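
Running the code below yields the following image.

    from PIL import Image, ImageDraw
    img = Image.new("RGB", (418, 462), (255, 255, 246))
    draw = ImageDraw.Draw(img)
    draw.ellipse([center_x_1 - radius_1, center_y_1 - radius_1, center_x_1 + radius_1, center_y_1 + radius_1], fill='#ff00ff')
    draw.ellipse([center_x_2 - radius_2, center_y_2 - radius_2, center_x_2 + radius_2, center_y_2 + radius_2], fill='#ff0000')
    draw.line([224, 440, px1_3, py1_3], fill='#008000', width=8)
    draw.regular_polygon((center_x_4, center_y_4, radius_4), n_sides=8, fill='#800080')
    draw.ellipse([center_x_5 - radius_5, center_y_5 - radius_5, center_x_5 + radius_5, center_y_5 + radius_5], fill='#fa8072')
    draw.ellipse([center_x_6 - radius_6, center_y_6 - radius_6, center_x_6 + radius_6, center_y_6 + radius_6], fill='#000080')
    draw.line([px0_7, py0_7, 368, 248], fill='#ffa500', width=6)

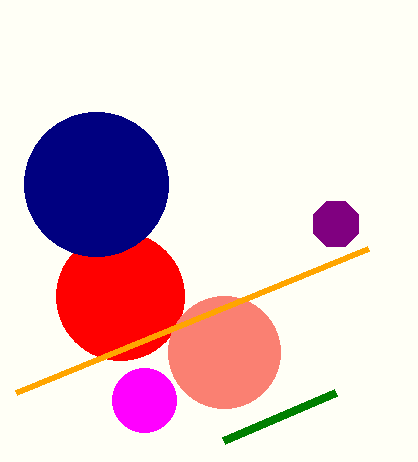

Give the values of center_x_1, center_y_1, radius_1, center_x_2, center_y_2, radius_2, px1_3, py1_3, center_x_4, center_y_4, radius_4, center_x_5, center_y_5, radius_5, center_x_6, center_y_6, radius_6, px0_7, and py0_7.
center_x_1 = 144, center_y_1 = 400, radius_1 = 32, center_x_2 = 120, center_y_2 = 296, radius_2 = 64, px1_3 = 336, py1_3 = 392, center_x_4 = 336, center_y_4 = 224, radius_4 = 24, center_x_5 = 224, center_y_5 = 352, radius_5 = 56, center_x_6 = 96, center_y_6 = 184, radius_6 = 72, px0_7 = 16, py0_7 = 392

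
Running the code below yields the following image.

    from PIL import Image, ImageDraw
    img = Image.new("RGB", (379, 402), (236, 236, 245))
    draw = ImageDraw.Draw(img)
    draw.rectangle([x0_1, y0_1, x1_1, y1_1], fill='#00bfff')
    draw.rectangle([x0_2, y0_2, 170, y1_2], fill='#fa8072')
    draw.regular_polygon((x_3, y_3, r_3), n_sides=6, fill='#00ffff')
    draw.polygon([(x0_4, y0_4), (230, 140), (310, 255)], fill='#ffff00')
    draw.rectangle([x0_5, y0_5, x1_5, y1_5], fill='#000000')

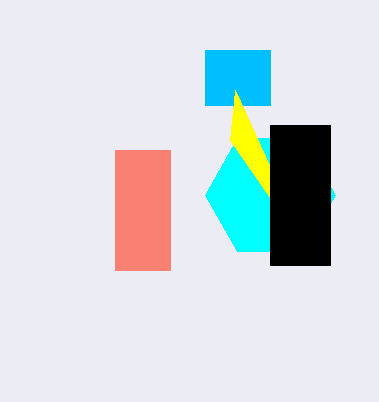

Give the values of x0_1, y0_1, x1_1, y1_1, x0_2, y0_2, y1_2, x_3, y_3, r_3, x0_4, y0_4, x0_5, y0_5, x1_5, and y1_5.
x0_1 = 205; y0_1 = 50; x1_1 = 270; y1_1 = 105; x0_2 = 115; y0_2 = 150; y1_2 = 270; x_3 = 270; y_3 = 195; r_3 = 65; x0_4 = 235; y0_4 = 90; x0_5 = 270; y0_5 = 125; x1_5 = 330; y1_5 = 265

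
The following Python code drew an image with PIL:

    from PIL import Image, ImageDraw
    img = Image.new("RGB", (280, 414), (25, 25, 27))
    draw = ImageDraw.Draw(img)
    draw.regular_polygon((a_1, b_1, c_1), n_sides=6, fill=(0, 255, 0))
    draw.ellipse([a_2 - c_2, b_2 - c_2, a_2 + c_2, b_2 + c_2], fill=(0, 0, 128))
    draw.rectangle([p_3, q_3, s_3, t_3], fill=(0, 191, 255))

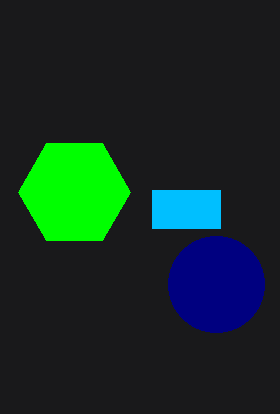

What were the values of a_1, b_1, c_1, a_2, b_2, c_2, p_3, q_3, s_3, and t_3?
a_1 = 74, b_1 = 192, c_1 = 56, a_2 = 216, b_2 = 284, c_2 = 48, p_3 = 152, q_3 = 190, s_3 = 220, t_3 = 228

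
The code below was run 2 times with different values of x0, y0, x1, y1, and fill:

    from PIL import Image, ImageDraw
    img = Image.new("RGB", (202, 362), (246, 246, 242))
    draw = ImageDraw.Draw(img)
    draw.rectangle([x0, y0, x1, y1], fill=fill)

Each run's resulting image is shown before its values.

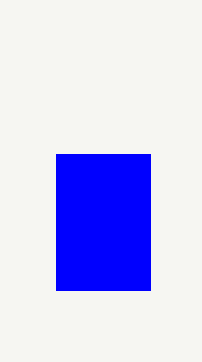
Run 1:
x0 = 56; y0 = 154; x1 = 150; y1 = 290; fill = 'blue'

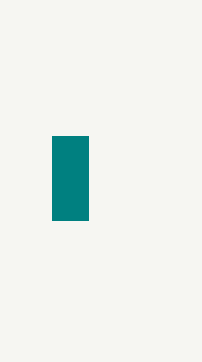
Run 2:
x0 = 52, y0 = 136, x1 = 88, y1 = 220, fill = 'teal'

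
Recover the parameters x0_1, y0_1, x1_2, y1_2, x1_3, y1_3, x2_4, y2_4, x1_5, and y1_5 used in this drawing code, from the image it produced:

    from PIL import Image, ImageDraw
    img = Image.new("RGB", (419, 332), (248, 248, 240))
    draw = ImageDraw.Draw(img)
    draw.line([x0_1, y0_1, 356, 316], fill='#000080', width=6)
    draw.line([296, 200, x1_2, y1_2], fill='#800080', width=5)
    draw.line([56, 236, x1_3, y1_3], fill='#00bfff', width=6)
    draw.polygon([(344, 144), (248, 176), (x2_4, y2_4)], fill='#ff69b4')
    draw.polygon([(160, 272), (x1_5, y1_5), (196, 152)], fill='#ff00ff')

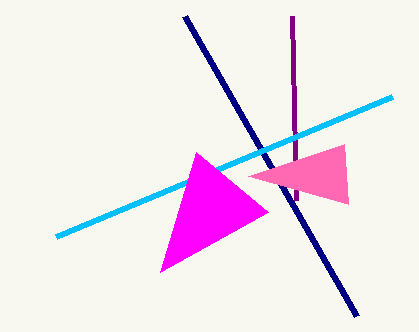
x0_1 = 184, y0_1 = 16, x1_2 = 292, y1_2 = 16, x1_3 = 392, y1_3 = 96, x2_4 = 348, y2_4 = 204, x1_5 = 268, y1_5 = 212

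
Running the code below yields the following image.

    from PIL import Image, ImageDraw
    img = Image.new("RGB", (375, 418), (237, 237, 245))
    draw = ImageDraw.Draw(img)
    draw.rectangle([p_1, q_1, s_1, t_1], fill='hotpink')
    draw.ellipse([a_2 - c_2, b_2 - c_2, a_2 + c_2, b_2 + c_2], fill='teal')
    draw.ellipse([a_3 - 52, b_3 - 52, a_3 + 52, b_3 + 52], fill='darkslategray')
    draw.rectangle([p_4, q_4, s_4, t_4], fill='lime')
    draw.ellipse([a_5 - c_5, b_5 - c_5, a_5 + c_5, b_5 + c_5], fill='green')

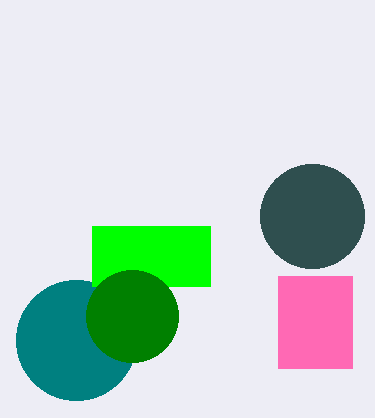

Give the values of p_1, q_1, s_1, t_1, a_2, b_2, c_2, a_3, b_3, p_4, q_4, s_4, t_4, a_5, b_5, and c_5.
p_1 = 278, q_1 = 276, s_1 = 352, t_1 = 368, a_2 = 76, b_2 = 340, c_2 = 60, a_3 = 312, b_3 = 216, p_4 = 92, q_4 = 226, s_4 = 210, t_4 = 286, a_5 = 132, b_5 = 316, c_5 = 46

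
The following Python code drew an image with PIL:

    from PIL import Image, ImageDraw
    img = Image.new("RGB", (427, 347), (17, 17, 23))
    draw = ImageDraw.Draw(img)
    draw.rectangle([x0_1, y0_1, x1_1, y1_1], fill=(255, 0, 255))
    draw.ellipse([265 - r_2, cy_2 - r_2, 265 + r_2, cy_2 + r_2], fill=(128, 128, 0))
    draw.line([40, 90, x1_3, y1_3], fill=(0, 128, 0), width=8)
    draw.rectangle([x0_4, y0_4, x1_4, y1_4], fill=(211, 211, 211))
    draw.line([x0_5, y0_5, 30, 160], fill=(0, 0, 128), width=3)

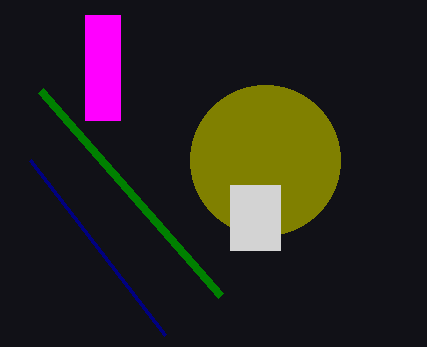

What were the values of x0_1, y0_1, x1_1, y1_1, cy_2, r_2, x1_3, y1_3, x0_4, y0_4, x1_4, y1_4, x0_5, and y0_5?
x0_1 = 85, y0_1 = 15, x1_1 = 120, y1_1 = 120, cy_2 = 160, r_2 = 75, x1_3 = 220, y1_3 = 295, x0_4 = 230, y0_4 = 185, x1_4 = 280, y1_4 = 250, x0_5 = 165, y0_5 = 335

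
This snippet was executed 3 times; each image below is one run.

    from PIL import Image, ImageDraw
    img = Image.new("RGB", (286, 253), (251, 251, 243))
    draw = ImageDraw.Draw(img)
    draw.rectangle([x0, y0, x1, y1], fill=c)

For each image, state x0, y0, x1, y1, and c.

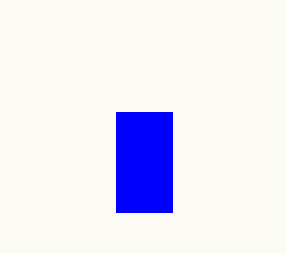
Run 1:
x0 = 116
y0 = 112
x1 = 172
y1 = 212
c = 'blue'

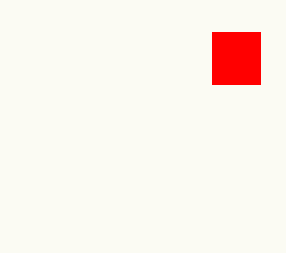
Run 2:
x0 = 212; y0 = 32; x1 = 260; y1 = 84; c = 'red'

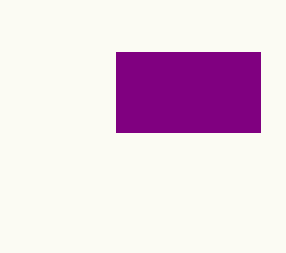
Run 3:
x0 = 116; y0 = 52; x1 = 260; y1 = 132; c = 'purple'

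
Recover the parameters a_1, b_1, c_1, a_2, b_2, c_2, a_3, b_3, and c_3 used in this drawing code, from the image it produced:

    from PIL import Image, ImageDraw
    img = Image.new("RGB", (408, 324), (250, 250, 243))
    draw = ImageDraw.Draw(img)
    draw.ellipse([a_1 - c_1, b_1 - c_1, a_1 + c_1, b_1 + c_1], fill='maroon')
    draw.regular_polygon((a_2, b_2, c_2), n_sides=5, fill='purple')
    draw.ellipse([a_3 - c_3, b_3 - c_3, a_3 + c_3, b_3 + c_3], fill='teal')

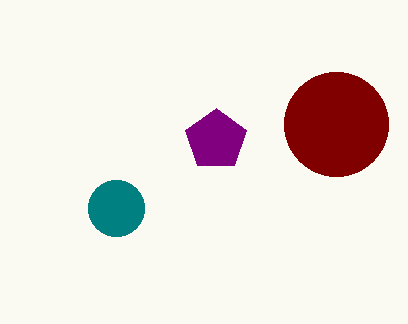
a_1 = 336; b_1 = 124; c_1 = 52; a_2 = 216; b_2 = 140; c_2 = 32; a_3 = 116; b_3 = 208; c_3 = 28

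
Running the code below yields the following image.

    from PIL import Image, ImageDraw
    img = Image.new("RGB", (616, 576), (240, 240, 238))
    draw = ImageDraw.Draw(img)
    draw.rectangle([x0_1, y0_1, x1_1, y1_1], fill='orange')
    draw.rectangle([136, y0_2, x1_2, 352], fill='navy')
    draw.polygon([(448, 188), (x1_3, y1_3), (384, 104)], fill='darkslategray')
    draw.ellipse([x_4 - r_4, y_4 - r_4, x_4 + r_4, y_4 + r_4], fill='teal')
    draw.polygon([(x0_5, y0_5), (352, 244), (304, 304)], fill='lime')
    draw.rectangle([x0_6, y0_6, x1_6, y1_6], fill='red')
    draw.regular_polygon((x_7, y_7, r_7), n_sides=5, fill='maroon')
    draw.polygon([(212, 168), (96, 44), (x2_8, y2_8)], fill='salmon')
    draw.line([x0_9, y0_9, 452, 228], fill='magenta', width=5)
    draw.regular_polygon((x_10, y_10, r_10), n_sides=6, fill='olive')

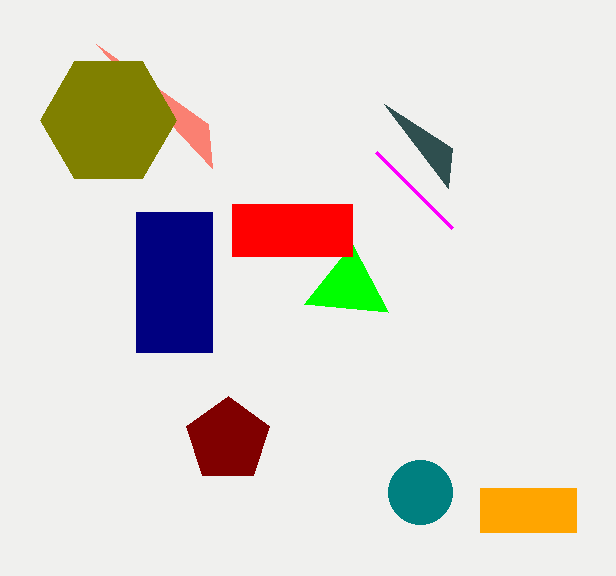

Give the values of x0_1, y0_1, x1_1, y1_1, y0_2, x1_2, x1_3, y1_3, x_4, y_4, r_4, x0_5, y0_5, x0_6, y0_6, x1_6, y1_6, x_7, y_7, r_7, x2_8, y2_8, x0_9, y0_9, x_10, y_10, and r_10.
x0_1 = 480; y0_1 = 488; x1_1 = 576; y1_1 = 532; y0_2 = 212; x1_2 = 212; x1_3 = 452; y1_3 = 148; x_4 = 420; y_4 = 492; r_4 = 32; x0_5 = 388; y0_5 = 312; x0_6 = 232; y0_6 = 204; x1_6 = 352; y1_6 = 256; x_7 = 228; y_7 = 440; r_7 = 44; x2_8 = 208; y2_8 = 124; x0_9 = 376; y0_9 = 152; x_10 = 108; y_10 = 120; r_10 = 68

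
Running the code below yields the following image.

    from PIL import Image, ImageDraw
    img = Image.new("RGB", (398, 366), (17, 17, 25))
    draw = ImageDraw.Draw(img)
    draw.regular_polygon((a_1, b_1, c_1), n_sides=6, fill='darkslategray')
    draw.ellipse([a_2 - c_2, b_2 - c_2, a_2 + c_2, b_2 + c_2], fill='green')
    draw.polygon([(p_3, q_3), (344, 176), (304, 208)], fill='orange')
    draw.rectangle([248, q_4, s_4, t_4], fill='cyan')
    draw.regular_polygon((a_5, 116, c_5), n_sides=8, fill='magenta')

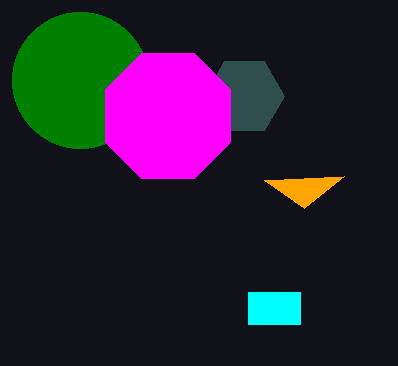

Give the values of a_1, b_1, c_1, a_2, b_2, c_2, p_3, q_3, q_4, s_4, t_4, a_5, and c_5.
a_1 = 244, b_1 = 96, c_1 = 40, a_2 = 80, b_2 = 80, c_2 = 68, p_3 = 264, q_3 = 180, q_4 = 292, s_4 = 300, t_4 = 324, a_5 = 168, c_5 = 68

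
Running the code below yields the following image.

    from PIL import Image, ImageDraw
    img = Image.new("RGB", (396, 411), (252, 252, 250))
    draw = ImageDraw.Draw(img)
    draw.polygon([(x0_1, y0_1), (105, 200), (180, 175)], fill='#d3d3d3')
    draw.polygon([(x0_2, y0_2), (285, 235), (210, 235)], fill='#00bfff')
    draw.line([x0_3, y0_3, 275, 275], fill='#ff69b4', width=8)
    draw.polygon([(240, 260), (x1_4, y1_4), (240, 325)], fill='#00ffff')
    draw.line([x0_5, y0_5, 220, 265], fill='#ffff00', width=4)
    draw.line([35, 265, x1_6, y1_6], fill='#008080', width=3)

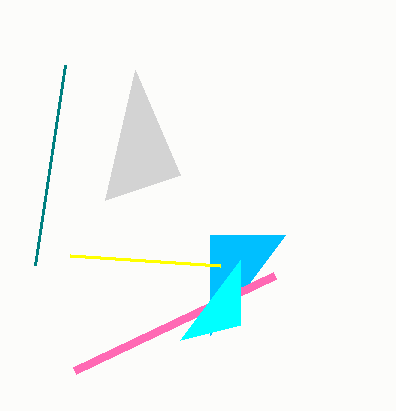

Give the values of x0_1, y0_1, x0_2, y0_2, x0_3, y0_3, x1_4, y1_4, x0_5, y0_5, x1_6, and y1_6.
x0_1 = 135; y0_1 = 70; x0_2 = 210; y0_2 = 335; x0_3 = 75; y0_3 = 370; x1_4 = 180; y1_4 = 340; x0_5 = 70; y0_5 = 255; x1_6 = 65; y1_6 = 65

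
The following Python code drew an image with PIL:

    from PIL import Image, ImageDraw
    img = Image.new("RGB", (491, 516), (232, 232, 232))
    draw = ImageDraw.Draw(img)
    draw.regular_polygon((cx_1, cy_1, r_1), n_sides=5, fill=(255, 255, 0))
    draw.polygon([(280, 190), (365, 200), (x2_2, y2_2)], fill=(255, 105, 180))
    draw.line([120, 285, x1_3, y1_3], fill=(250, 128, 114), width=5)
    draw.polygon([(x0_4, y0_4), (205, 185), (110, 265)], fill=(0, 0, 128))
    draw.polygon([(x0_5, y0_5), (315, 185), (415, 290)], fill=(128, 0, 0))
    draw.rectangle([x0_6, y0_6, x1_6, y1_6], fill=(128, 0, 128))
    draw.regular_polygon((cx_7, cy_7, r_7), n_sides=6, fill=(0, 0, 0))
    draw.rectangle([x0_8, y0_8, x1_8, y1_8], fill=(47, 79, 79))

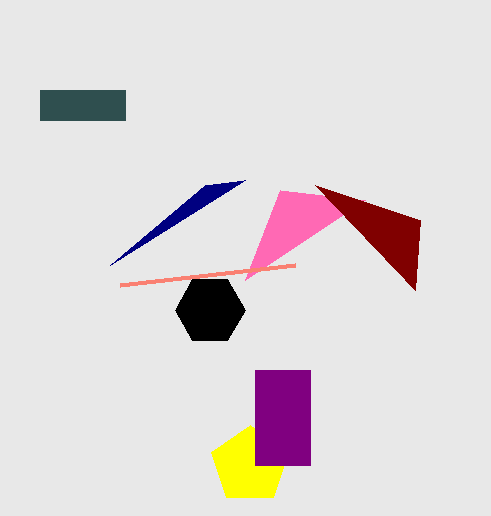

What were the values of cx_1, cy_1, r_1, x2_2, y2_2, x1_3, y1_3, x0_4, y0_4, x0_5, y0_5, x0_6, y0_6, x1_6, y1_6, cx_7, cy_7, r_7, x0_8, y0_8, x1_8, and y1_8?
cx_1 = 250, cy_1 = 465, r_1 = 40, x2_2 = 245, y2_2 = 280, x1_3 = 295, y1_3 = 265, x0_4 = 245, y0_4 = 180, x0_5 = 420, y0_5 = 220, x0_6 = 255, y0_6 = 370, x1_6 = 310, y1_6 = 465, cx_7 = 210, cy_7 = 310, r_7 = 35, x0_8 = 40, y0_8 = 90, x1_8 = 125, y1_8 = 120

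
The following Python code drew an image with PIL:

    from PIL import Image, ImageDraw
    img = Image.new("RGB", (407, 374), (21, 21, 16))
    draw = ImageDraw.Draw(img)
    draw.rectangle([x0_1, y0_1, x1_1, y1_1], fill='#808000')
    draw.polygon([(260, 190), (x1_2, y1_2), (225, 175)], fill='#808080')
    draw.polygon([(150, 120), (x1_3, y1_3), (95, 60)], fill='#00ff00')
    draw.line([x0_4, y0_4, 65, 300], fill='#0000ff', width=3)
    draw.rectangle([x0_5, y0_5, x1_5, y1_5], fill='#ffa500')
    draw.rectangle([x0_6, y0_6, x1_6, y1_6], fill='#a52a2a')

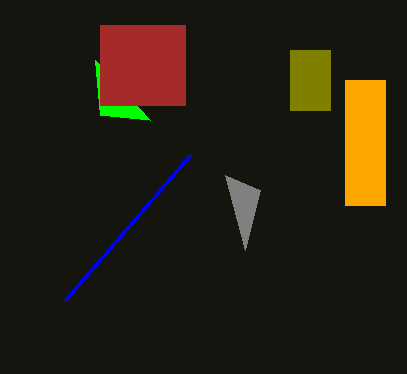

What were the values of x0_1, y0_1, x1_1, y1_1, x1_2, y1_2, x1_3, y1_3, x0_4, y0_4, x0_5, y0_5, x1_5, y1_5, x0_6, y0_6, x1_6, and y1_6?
x0_1 = 290; y0_1 = 50; x1_1 = 330; y1_1 = 110; x1_2 = 245; y1_2 = 250; x1_3 = 100; y1_3 = 115; x0_4 = 190; y0_4 = 155; x0_5 = 345; y0_5 = 80; x1_5 = 385; y1_5 = 205; x0_6 = 100; y0_6 = 25; x1_6 = 185; y1_6 = 105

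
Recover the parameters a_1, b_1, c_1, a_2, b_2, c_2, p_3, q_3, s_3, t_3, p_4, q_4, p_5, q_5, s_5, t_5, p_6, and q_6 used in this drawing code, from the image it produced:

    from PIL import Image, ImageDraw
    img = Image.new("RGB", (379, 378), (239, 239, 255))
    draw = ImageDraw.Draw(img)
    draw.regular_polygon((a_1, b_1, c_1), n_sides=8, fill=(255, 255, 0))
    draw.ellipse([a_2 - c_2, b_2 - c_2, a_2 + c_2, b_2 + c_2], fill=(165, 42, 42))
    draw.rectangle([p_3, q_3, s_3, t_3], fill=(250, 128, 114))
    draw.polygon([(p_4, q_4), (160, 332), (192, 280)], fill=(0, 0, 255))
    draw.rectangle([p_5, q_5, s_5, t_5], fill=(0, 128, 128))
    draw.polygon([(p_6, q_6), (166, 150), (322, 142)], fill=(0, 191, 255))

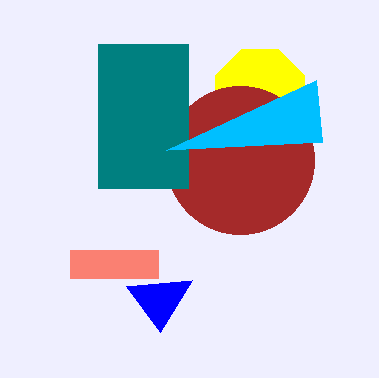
a_1 = 260
b_1 = 94
c_1 = 48
a_2 = 240
b_2 = 160
c_2 = 74
p_3 = 70
q_3 = 250
s_3 = 158
t_3 = 278
p_4 = 126
q_4 = 286
p_5 = 98
q_5 = 44
s_5 = 188
t_5 = 188
p_6 = 316
q_6 = 80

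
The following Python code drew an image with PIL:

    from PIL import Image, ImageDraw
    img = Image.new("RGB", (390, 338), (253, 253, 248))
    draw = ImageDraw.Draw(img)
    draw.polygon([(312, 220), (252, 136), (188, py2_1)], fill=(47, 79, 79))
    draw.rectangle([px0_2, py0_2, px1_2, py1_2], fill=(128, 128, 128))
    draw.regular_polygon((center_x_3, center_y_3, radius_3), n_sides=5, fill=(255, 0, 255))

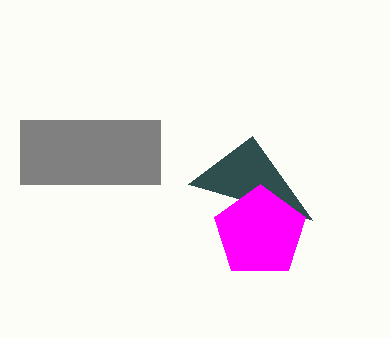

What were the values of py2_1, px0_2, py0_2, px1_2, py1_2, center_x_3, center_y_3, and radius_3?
py2_1 = 184; px0_2 = 20; py0_2 = 120; px1_2 = 160; py1_2 = 184; center_x_3 = 260; center_y_3 = 232; radius_3 = 48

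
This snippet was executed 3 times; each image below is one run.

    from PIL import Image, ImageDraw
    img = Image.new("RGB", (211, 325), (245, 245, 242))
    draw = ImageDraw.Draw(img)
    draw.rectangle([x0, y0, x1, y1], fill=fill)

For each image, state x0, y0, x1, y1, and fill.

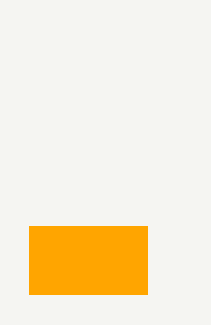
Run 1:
x0 = 29; y0 = 226; x1 = 147; y1 = 294; fill = 'orange'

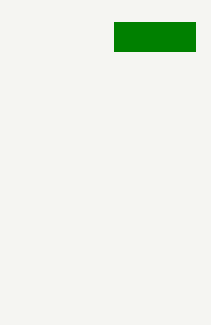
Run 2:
x0 = 114, y0 = 22, x1 = 195, y1 = 51, fill = 'green'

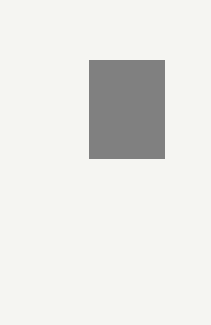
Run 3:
x0 = 89, y0 = 60, x1 = 164, y1 = 158, fill = 'gray'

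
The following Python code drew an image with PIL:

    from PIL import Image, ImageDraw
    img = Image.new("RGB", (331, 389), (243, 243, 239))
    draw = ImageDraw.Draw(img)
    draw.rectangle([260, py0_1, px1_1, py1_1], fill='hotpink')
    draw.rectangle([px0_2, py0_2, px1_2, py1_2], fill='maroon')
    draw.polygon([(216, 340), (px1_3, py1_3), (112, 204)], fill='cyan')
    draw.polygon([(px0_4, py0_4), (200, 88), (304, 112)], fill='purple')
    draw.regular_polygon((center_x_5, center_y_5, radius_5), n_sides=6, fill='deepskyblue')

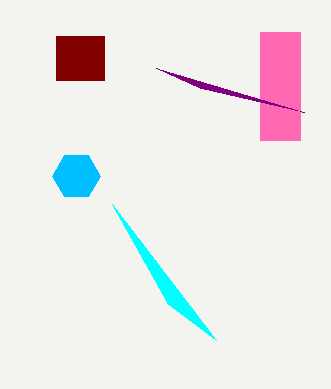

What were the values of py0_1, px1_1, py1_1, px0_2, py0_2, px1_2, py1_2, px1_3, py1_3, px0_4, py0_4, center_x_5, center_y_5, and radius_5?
py0_1 = 32
px1_1 = 300
py1_1 = 140
px0_2 = 56
py0_2 = 36
px1_2 = 104
py1_2 = 80
px1_3 = 168
py1_3 = 304
px0_4 = 156
py0_4 = 68
center_x_5 = 76
center_y_5 = 176
radius_5 = 24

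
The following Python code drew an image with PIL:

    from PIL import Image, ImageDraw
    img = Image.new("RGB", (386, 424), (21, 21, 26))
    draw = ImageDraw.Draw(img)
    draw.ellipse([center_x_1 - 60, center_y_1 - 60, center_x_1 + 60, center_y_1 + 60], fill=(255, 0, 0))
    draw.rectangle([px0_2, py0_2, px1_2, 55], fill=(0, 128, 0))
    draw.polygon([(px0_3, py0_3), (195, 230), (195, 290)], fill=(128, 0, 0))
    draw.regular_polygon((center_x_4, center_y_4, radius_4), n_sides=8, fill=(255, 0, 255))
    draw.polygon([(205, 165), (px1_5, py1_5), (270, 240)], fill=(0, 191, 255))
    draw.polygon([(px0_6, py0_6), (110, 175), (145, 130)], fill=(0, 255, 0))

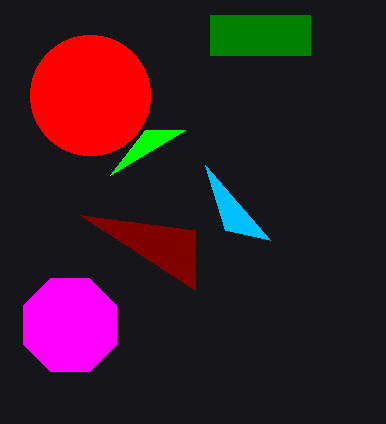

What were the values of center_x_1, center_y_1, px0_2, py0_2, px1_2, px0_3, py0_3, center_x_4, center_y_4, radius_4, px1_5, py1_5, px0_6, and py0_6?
center_x_1 = 90; center_y_1 = 95; px0_2 = 210; py0_2 = 15; px1_2 = 310; px0_3 = 80; py0_3 = 215; center_x_4 = 70; center_y_4 = 325; radius_4 = 50; px1_5 = 225; py1_5 = 230; px0_6 = 185; py0_6 = 130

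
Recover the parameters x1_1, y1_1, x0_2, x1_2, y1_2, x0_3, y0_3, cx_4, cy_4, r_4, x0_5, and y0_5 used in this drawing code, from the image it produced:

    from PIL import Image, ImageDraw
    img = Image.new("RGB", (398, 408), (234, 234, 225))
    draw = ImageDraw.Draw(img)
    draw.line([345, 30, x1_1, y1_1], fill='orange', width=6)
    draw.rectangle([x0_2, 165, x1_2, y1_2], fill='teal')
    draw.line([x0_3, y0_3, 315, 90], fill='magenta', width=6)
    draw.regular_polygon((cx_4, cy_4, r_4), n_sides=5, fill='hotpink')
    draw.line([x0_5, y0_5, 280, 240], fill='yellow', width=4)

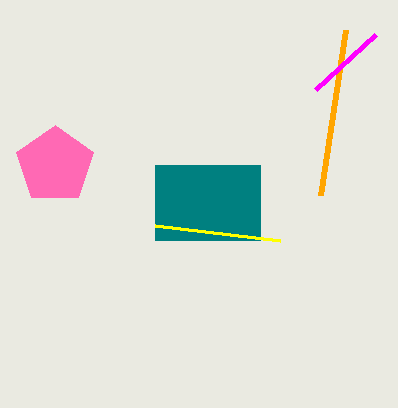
x1_1 = 320
y1_1 = 195
x0_2 = 155
x1_2 = 260
y1_2 = 240
x0_3 = 375
y0_3 = 35
cx_4 = 55
cy_4 = 165
r_4 = 40
x0_5 = 155
y0_5 = 225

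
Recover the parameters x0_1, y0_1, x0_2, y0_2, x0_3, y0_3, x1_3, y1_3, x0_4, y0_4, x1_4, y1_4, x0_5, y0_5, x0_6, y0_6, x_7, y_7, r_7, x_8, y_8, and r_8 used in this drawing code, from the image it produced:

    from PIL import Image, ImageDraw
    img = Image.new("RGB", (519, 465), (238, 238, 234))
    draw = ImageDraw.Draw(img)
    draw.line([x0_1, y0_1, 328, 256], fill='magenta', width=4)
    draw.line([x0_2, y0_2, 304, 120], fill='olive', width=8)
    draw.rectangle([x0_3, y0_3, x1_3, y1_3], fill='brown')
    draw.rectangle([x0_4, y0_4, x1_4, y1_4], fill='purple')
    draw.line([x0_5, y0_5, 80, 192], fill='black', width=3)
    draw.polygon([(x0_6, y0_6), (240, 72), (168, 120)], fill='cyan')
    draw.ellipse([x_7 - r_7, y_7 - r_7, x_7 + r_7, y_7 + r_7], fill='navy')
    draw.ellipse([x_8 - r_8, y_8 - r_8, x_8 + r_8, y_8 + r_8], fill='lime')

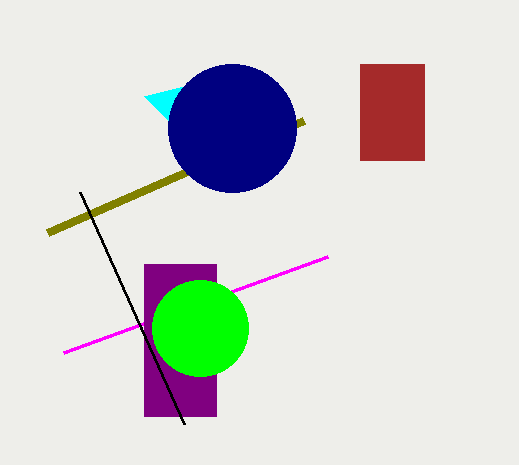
x0_1 = 64
y0_1 = 352
x0_2 = 48
y0_2 = 232
x0_3 = 360
y0_3 = 64
x1_3 = 424
y1_3 = 160
x0_4 = 144
y0_4 = 264
x1_4 = 216
y1_4 = 416
x0_5 = 184
y0_5 = 424
x0_6 = 144
y0_6 = 96
x_7 = 232
y_7 = 128
r_7 = 64
x_8 = 200
y_8 = 328
r_8 = 48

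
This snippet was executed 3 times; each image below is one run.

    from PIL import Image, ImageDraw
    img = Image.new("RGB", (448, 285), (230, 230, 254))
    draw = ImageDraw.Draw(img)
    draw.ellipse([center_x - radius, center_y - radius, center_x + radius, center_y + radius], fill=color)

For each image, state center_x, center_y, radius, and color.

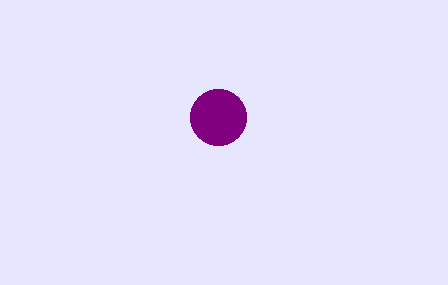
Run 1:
center_x = 218
center_y = 117
radius = 28
color = 'purple'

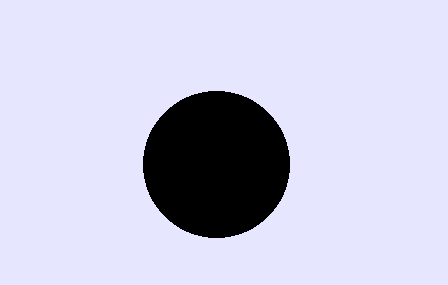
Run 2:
center_x = 216; center_y = 164; radius = 73; color = 'black'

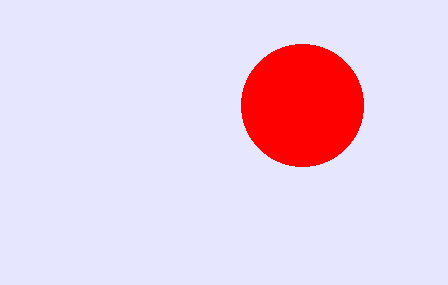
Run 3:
center_x = 302, center_y = 105, radius = 61, color = 'red'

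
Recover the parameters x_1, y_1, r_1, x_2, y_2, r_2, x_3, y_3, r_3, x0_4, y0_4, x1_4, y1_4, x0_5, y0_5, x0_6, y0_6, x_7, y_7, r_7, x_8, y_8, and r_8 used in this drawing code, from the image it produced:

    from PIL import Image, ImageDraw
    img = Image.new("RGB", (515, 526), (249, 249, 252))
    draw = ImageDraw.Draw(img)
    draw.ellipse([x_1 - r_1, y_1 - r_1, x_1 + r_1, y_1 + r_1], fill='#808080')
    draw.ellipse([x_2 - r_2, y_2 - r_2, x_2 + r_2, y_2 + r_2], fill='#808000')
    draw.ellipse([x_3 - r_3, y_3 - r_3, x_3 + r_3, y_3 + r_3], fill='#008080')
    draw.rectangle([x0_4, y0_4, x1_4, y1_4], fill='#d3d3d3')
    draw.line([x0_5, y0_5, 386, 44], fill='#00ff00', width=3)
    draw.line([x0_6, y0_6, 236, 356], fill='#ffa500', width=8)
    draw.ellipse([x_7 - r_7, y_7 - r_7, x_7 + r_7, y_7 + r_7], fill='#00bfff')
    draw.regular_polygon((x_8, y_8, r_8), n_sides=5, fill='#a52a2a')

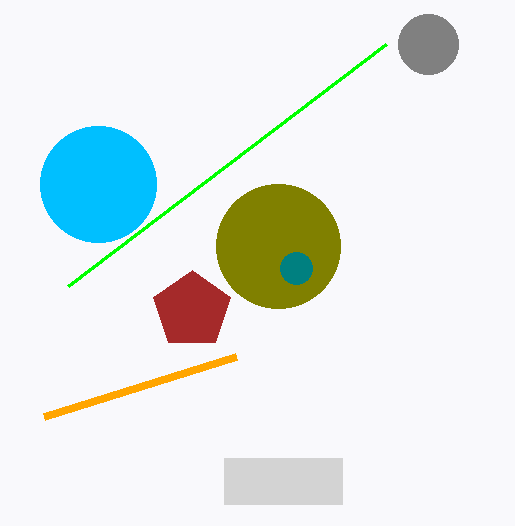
x_1 = 428
y_1 = 44
r_1 = 30
x_2 = 278
y_2 = 246
r_2 = 62
x_3 = 296
y_3 = 268
r_3 = 16
x0_4 = 224
y0_4 = 458
x1_4 = 342
y1_4 = 504
x0_5 = 68
y0_5 = 286
x0_6 = 44
y0_6 = 416
x_7 = 98
y_7 = 184
r_7 = 58
x_8 = 192
y_8 = 310
r_8 = 40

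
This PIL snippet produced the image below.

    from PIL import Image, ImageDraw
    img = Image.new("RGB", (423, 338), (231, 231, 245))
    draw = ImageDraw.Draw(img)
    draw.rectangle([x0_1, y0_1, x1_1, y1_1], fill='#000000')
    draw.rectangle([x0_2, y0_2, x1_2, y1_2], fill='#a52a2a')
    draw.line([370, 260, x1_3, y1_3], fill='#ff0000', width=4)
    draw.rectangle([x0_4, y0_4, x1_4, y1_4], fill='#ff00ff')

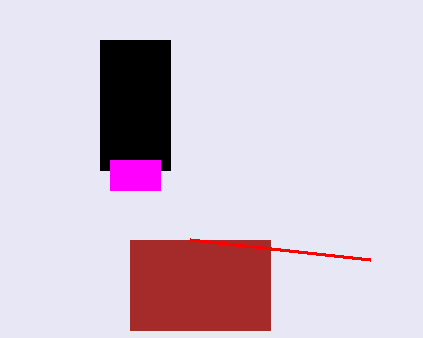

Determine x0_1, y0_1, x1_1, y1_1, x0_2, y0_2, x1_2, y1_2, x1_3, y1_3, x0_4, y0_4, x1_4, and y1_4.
x0_1 = 100
y0_1 = 40
x1_1 = 170
y1_1 = 170
x0_2 = 130
y0_2 = 240
x1_2 = 270
y1_2 = 330
x1_3 = 190
y1_3 = 240
x0_4 = 110
y0_4 = 160
x1_4 = 160
y1_4 = 190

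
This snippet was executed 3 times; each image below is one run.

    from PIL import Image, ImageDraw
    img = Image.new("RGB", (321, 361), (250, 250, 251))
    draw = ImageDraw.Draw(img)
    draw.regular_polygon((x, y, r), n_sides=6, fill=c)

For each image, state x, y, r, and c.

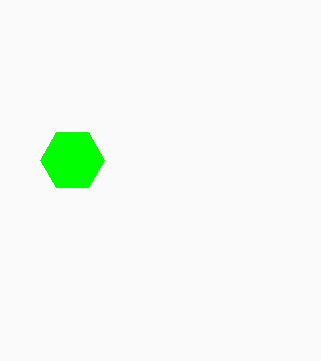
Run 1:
x = 72
y = 160
r = 32
c = 'lime'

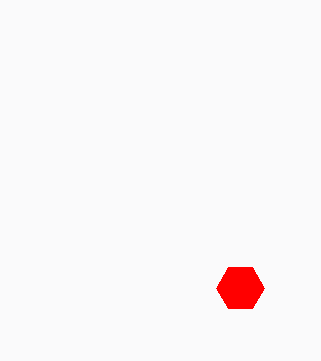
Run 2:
x = 240, y = 288, r = 24, c = 'red'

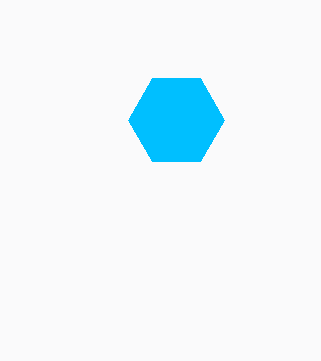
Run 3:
x = 176, y = 120, r = 48, c = 'deepskyblue'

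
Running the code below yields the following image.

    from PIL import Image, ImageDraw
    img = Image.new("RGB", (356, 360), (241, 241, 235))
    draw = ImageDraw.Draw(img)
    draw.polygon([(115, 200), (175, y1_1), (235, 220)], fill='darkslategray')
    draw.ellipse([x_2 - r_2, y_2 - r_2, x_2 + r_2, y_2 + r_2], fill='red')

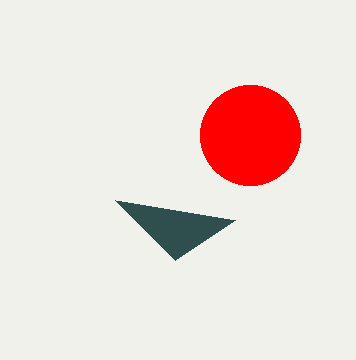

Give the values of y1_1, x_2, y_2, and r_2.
y1_1 = 260
x_2 = 250
y_2 = 135
r_2 = 50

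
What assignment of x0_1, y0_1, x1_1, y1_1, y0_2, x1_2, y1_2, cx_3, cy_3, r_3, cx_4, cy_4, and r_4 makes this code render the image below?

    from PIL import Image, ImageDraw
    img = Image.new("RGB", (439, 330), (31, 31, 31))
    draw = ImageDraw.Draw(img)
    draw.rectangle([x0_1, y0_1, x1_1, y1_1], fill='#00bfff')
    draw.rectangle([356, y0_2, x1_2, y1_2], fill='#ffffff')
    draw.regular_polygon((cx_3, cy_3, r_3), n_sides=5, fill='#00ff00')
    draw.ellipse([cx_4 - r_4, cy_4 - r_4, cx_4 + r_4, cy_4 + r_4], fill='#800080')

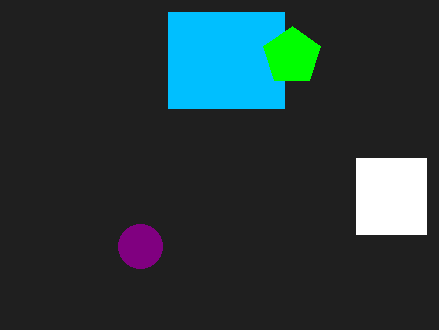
x0_1 = 168; y0_1 = 12; x1_1 = 284; y1_1 = 108; y0_2 = 158; x1_2 = 426; y1_2 = 234; cx_3 = 292; cy_3 = 56; r_3 = 30; cx_4 = 140; cy_4 = 246; r_4 = 22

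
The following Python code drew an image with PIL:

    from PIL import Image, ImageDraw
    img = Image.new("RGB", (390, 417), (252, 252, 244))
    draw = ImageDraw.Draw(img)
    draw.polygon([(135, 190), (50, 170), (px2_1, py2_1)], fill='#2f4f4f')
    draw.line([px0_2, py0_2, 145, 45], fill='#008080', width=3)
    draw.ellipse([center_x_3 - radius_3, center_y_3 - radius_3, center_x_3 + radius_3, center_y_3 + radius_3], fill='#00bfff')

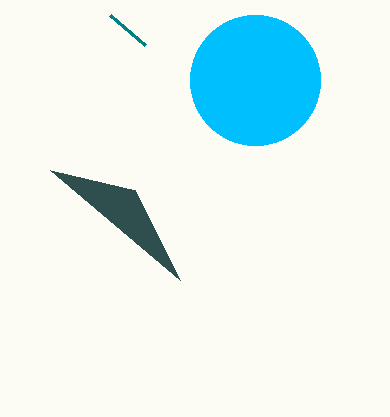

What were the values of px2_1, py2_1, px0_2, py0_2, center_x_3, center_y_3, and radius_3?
px2_1 = 180, py2_1 = 280, px0_2 = 110, py0_2 = 15, center_x_3 = 255, center_y_3 = 80, radius_3 = 65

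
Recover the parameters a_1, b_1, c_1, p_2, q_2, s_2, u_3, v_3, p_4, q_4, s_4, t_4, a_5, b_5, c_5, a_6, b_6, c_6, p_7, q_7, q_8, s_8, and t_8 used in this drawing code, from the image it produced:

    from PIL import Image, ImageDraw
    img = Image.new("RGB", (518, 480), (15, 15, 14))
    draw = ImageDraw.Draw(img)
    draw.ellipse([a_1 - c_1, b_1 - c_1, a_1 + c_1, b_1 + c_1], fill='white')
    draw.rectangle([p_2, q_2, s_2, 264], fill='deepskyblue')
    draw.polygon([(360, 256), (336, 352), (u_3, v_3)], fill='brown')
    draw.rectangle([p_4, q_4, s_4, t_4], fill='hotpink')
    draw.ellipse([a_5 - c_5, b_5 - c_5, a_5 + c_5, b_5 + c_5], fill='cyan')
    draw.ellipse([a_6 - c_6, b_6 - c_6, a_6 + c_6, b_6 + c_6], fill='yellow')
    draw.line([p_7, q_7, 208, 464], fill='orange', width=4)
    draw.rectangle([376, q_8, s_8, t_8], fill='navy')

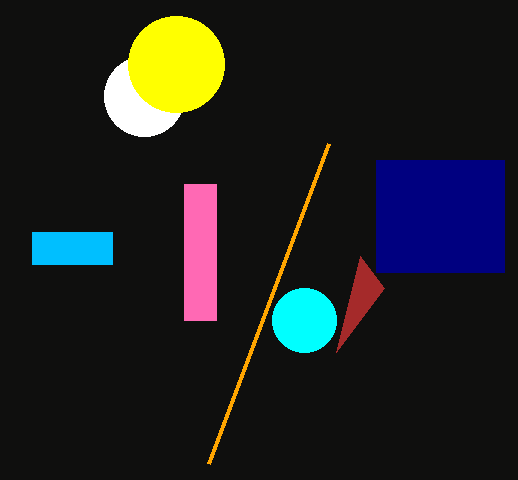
a_1 = 144
b_1 = 96
c_1 = 40
p_2 = 32
q_2 = 232
s_2 = 112
u_3 = 384
v_3 = 288
p_4 = 184
q_4 = 184
s_4 = 216
t_4 = 320
a_5 = 304
b_5 = 320
c_5 = 32
a_6 = 176
b_6 = 64
c_6 = 48
p_7 = 328
q_7 = 144
q_8 = 160
s_8 = 504
t_8 = 272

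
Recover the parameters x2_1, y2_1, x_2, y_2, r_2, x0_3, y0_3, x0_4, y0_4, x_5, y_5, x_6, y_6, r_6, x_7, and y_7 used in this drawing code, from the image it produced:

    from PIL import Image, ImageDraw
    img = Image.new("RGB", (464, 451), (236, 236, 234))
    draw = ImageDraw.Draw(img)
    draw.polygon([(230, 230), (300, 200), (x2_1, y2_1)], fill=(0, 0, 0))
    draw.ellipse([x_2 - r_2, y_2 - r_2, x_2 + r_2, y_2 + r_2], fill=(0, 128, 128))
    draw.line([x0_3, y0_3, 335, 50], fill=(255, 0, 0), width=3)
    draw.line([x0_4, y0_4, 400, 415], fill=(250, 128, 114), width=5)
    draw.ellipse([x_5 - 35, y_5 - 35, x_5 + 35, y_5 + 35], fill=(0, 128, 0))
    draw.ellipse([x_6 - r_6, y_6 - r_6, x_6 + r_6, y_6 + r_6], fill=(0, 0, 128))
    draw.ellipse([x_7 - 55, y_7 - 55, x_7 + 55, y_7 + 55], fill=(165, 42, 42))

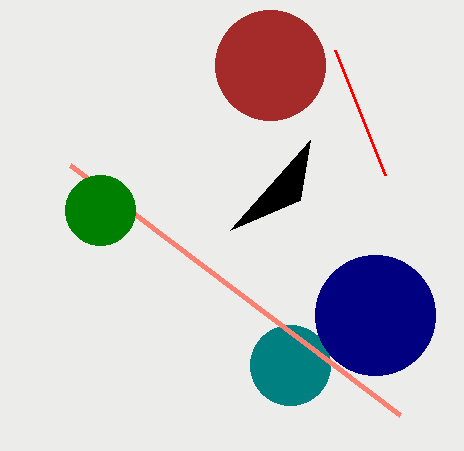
x2_1 = 310, y2_1 = 140, x_2 = 290, y_2 = 365, r_2 = 40, x0_3 = 385, y0_3 = 175, x0_4 = 70, y0_4 = 165, x_5 = 100, y_5 = 210, x_6 = 375, y_6 = 315, r_6 = 60, x_7 = 270, y_7 = 65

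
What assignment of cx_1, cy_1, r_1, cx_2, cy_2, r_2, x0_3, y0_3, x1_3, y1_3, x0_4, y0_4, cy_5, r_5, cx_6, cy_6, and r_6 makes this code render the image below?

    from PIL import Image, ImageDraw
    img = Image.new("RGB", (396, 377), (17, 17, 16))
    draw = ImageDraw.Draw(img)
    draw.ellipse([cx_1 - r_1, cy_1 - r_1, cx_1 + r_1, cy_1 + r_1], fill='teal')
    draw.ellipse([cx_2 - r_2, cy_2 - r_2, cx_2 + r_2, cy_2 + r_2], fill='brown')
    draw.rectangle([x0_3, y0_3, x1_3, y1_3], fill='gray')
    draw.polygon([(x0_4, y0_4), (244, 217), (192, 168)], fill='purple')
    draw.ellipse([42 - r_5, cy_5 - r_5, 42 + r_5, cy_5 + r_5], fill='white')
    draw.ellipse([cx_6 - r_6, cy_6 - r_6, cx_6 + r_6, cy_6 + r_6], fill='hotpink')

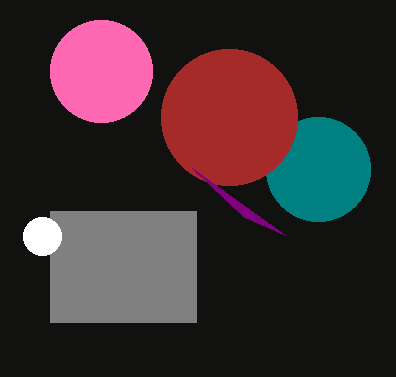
cx_1 = 318, cy_1 = 169, r_1 = 52, cx_2 = 229, cy_2 = 117, r_2 = 68, x0_3 = 50, y0_3 = 211, x1_3 = 196, y1_3 = 322, x0_4 = 285, y0_4 = 235, cy_5 = 236, r_5 = 19, cx_6 = 101, cy_6 = 71, r_6 = 51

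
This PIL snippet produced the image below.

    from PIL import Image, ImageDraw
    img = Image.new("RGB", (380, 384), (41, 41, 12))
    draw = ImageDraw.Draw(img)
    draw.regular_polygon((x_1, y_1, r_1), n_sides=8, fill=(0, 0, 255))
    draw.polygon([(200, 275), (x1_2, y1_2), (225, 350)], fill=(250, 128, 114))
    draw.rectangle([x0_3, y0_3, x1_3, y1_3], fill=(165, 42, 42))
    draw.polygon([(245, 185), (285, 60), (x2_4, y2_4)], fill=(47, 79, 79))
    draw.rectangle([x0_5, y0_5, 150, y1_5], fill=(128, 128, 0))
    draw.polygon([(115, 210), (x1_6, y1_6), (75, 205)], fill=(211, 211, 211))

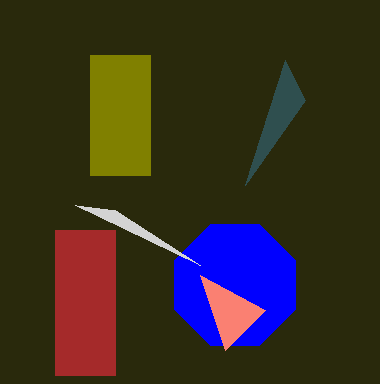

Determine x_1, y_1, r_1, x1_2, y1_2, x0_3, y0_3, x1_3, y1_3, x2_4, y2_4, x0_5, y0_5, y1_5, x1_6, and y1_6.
x_1 = 235; y_1 = 285; r_1 = 65; x1_2 = 265; y1_2 = 310; x0_3 = 55; y0_3 = 230; x1_3 = 115; y1_3 = 375; x2_4 = 305; y2_4 = 100; x0_5 = 90; y0_5 = 55; y1_5 = 175; x1_6 = 200; y1_6 = 265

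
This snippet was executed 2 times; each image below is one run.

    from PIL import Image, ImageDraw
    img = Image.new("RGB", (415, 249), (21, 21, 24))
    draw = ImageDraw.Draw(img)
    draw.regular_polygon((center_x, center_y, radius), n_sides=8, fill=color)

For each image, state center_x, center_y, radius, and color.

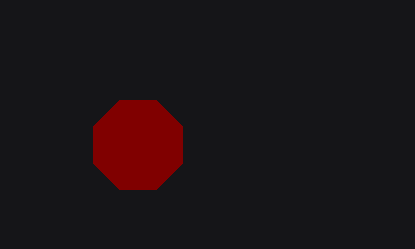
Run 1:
center_x = 138; center_y = 145; radius = 48; color = 'maroon'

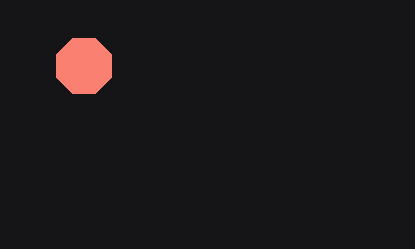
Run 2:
center_x = 84
center_y = 66
radius = 30
color = 'salmon'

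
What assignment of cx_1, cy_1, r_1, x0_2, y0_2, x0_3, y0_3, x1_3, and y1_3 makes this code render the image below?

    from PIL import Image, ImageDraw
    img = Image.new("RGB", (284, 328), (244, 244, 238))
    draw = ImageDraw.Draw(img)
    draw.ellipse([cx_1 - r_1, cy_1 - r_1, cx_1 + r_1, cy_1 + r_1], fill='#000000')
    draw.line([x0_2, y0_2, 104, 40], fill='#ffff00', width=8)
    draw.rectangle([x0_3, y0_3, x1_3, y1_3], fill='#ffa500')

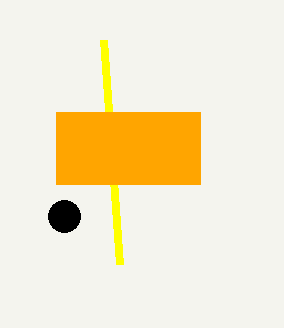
cx_1 = 64; cy_1 = 216; r_1 = 16; x0_2 = 120; y0_2 = 264; x0_3 = 56; y0_3 = 112; x1_3 = 200; y1_3 = 184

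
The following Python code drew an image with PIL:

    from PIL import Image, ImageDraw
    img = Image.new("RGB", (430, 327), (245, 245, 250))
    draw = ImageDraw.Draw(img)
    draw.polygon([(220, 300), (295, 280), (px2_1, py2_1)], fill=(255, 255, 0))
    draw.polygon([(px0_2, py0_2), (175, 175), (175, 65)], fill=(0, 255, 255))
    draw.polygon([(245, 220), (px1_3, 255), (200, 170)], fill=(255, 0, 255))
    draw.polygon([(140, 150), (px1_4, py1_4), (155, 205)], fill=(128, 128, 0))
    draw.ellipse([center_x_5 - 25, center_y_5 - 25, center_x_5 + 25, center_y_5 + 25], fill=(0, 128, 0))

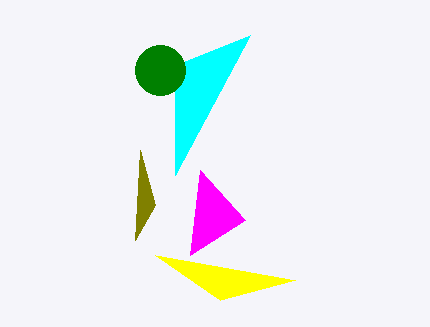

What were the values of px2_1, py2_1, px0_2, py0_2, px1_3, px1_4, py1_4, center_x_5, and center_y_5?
px2_1 = 155, py2_1 = 255, px0_2 = 250, py0_2 = 35, px1_3 = 190, px1_4 = 135, py1_4 = 240, center_x_5 = 160, center_y_5 = 70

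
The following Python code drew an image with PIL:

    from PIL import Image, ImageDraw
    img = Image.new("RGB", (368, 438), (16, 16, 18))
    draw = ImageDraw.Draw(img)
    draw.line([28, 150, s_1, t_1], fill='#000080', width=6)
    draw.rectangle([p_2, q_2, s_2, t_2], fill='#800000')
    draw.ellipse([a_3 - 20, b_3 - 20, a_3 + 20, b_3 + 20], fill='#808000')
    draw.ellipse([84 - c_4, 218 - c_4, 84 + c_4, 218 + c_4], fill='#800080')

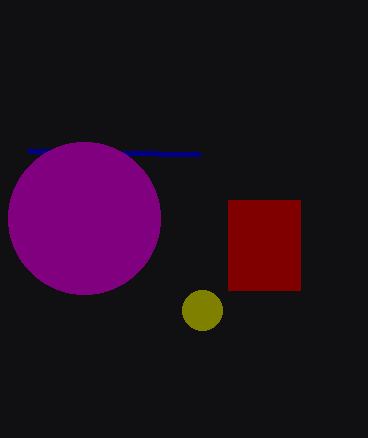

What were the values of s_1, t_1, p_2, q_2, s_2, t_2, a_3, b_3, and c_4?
s_1 = 200
t_1 = 154
p_2 = 228
q_2 = 200
s_2 = 300
t_2 = 290
a_3 = 202
b_3 = 310
c_4 = 76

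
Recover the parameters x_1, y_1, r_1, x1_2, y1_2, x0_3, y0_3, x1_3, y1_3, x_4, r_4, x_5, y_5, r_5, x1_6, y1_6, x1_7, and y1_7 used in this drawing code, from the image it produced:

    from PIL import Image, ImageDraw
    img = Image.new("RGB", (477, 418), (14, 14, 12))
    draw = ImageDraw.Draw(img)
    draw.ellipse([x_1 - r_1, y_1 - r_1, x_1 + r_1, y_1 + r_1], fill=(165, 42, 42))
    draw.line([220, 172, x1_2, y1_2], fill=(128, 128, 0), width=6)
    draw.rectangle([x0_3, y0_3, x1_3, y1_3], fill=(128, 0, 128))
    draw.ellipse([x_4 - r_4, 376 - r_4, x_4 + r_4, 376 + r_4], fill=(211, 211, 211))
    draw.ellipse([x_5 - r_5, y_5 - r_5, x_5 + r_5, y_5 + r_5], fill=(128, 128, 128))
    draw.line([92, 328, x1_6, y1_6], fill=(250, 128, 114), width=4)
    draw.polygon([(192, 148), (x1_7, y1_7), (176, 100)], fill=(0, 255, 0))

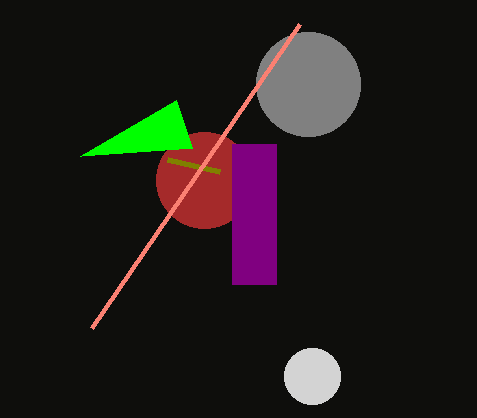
x_1 = 204
y_1 = 180
r_1 = 48
x1_2 = 168
y1_2 = 160
x0_3 = 232
y0_3 = 144
x1_3 = 276
y1_3 = 284
x_4 = 312
r_4 = 28
x_5 = 308
y_5 = 84
r_5 = 52
x1_6 = 300
y1_6 = 24
x1_7 = 80
y1_7 = 156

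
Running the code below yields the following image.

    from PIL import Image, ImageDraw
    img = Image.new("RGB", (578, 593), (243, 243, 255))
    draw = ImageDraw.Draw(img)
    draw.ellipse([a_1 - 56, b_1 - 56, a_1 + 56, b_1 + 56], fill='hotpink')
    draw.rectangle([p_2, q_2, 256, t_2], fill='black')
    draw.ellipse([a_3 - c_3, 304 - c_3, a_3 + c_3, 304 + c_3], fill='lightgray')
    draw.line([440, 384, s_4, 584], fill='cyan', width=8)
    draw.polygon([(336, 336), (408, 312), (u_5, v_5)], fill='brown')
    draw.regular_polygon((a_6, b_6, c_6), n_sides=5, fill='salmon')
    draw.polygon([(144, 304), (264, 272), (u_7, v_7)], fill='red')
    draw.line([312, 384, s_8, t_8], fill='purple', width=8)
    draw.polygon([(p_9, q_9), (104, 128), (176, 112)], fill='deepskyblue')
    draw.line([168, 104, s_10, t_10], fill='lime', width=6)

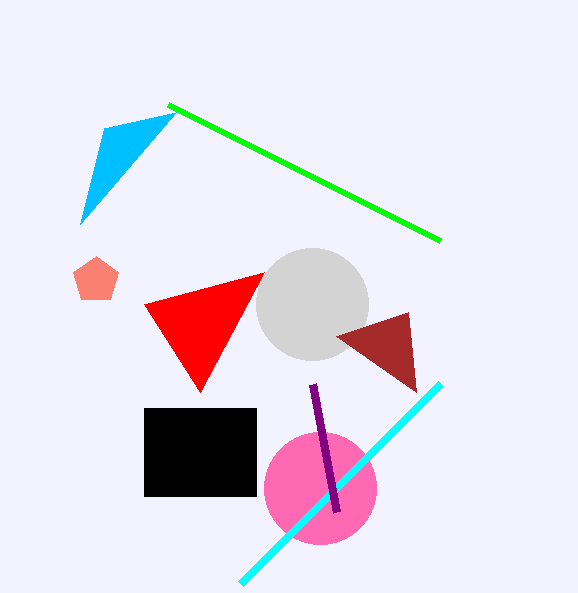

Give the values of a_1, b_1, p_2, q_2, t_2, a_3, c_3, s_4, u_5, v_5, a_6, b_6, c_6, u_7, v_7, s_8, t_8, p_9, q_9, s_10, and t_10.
a_1 = 320, b_1 = 488, p_2 = 144, q_2 = 408, t_2 = 496, a_3 = 312, c_3 = 56, s_4 = 240, u_5 = 416, v_5 = 392, a_6 = 96, b_6 = 280, c_6 = 24, u_7 = 200, v_7 = 392, s_8 = 336, t_8 = 512, p_9 = 80, q_9 = 224, s_10 = 440, t_10 = 240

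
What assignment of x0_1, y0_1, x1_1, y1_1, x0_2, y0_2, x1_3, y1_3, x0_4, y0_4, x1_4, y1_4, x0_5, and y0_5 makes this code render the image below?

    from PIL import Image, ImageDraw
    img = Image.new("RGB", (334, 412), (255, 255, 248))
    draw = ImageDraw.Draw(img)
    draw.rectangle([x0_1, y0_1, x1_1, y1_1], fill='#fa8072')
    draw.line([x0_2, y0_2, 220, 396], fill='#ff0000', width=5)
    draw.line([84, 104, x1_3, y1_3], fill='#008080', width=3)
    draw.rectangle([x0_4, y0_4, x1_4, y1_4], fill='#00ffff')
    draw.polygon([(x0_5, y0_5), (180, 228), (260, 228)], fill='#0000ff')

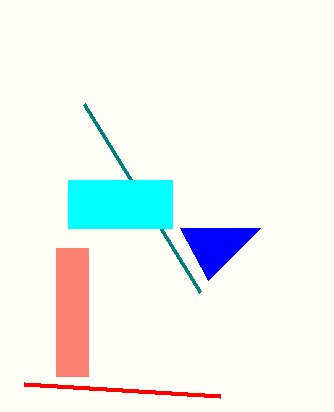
x0_1 = 56
y0_1 = 248
x1_1 = 88
y1_1 = 376
x0_2 = 24
y0_2 = 384
x1_3 = 200
y1_3 = 292
x0_4 = 68
y0_4 = 180
x1_4 = 172
y1_4 = 228
x0_5 = 208
y0_5 = 280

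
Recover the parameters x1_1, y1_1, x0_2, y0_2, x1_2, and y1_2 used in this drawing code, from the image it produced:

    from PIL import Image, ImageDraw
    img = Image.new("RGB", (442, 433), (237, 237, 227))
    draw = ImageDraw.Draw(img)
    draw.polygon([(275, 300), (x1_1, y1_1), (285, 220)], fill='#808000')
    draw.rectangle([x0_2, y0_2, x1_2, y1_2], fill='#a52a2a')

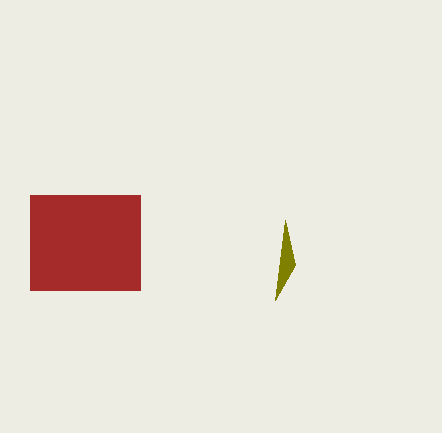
x1_1 = 295
y1_1 = 265
x0_2 = 30
y0_2 = 195
x1_2 = 140
y1_2 = 290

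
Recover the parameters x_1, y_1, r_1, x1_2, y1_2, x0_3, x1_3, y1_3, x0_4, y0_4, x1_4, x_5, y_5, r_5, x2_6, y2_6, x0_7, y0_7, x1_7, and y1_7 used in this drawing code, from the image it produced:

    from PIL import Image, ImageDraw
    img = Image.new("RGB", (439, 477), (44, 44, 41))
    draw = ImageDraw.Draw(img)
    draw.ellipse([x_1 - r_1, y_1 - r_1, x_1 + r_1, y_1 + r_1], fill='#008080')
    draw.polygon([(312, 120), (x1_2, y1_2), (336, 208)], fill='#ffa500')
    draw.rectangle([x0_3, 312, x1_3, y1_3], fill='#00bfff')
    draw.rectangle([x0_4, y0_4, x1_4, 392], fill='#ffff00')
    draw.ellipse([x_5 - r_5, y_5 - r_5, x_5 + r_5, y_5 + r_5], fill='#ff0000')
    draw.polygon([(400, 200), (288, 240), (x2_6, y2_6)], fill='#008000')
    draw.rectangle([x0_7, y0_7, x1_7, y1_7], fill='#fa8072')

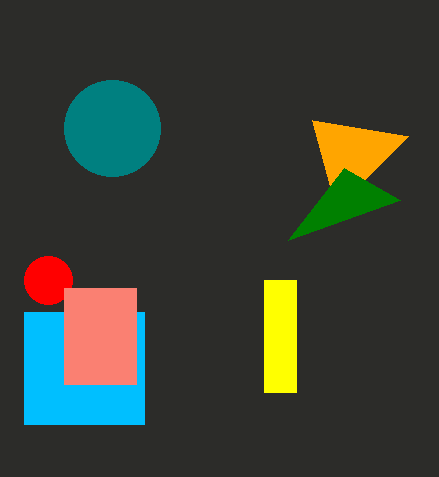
x_1 = 112; y_1 = 128; r_1 = 48; x1_2 = 408; y1_2 = 136; x0_3 = 24; x1_3 = 144; y1_3 = 424; x0_4 = 264; y0_4 = 280; x1_4 = 296; x_5 = 48; y_5 = 280; r_5 = 24; x2_6 = 344; y2_6 = 168; x0_7 = 64; y0_7 = 288; x1_7 = 136; y1_7 = 384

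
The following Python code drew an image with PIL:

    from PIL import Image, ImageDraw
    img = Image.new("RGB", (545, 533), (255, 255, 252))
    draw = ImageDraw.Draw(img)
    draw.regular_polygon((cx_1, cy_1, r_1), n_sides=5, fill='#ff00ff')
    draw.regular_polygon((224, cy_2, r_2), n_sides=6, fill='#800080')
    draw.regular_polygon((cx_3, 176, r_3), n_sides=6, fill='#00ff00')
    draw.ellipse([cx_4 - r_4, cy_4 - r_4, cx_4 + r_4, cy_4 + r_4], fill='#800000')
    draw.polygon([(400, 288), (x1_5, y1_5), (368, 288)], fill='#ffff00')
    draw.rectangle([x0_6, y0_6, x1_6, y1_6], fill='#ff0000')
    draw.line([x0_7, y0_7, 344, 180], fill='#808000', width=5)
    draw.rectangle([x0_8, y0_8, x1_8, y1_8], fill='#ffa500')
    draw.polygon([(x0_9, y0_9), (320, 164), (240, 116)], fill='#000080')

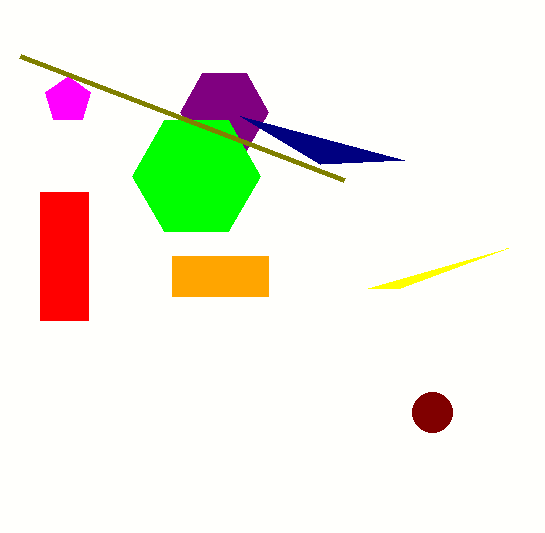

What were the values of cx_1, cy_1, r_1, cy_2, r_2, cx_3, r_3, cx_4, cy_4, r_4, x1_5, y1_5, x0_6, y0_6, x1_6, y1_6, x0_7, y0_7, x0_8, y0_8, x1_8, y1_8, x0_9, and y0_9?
cx_1 = 68; cy_1 = 100; r_1 = 24; cy_2 = 112; r_2 = 44; cx_3 = 196; r_3 = 64; cx_4 = 432; cy_4 = 412; r_4 = 20; x1_5 = 508; y1_5 = 248; x0_6 = 40; y0_6 = 192; x1_6 = 88; y1_6 = 320; x0_7 = 20; y0_7 = 56; x0_8 = 172; y0_8 = 256; x1_8 = 268; y1_8 = 296; x0_9 = 404; y0_9 = 160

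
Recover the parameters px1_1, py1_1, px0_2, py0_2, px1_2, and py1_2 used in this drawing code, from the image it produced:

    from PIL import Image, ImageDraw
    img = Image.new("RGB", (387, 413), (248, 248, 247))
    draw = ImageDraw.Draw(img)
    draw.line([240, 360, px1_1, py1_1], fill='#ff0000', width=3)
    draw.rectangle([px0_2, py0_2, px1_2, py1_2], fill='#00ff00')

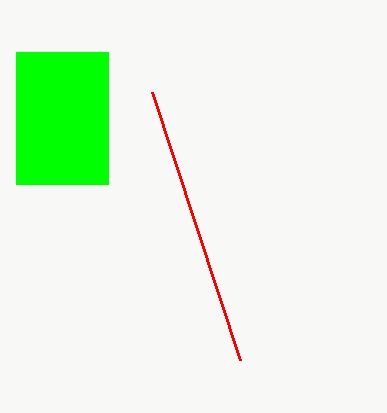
px1_1 = 152, py1_1 = 92, px0_2 = 16, py0_2 = 52, px1_2 = 108, py1_2 = 184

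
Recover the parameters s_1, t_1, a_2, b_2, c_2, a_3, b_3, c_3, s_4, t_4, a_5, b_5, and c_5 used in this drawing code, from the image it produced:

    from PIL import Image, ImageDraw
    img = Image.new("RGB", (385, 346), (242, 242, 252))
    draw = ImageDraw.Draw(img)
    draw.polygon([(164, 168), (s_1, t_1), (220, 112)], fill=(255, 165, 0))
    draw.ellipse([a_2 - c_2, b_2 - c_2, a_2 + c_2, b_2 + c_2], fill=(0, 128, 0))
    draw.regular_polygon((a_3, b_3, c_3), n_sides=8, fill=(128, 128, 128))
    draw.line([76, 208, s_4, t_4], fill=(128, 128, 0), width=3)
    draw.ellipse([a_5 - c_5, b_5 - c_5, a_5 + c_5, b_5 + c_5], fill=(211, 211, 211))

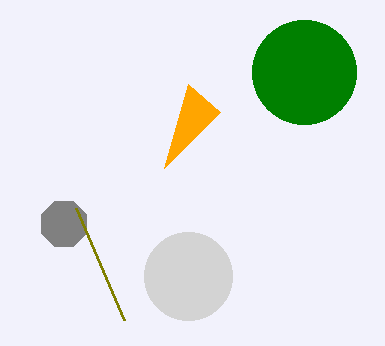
s_1 = 188
t_1 = 84
a_2 = 304
b_2 = 72
c_2 = 52
a_3 = 64
b_3 = 224
c_3 = 24
s_4 = 124
t_4 = 320
a_5 = 188
b_5 = 276
c_5 = 44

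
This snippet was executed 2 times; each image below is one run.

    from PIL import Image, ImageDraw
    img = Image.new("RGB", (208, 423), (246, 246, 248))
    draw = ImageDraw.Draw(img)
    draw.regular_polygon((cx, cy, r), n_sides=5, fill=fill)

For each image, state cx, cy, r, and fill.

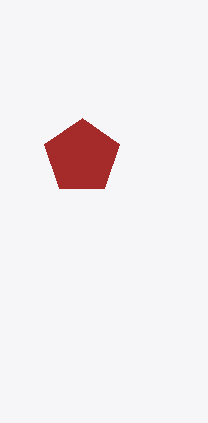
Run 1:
cx = 82
cy = 157
r = 39
fill = 'brown'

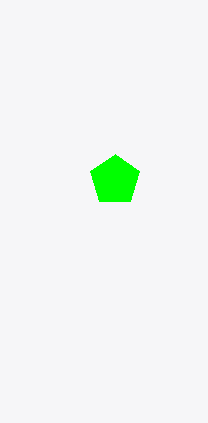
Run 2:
cx = 115
cy = 180
r = 26
fill = 'lime'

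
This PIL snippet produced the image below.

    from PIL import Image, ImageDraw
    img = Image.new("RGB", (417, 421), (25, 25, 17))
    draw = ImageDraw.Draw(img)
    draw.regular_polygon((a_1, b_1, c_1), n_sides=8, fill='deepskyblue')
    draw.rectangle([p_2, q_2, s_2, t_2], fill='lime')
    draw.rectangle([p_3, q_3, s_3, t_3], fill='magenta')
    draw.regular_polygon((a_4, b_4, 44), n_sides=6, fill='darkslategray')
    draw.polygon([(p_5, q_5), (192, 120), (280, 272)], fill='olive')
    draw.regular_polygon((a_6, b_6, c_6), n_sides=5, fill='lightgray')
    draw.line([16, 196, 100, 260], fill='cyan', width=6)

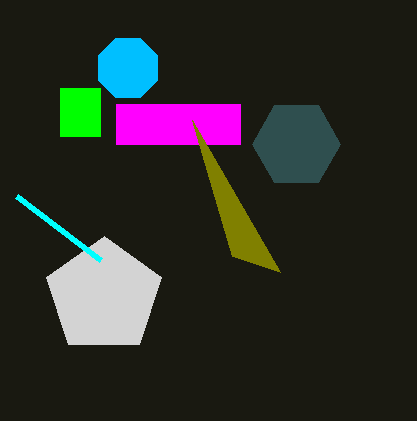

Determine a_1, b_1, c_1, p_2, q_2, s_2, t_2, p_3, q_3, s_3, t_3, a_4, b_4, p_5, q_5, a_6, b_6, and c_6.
a_1 = 128; b_1 = 68; c_1 = 32; p_2 = 60; q_2 = 88; s_2 = 100; t_2 = 136; p_3 = 116; q_3 = 104; s_3 = 240; t_3 = 144; a_4 = 296; b_4 = 144; p_5 = 232; q_5 = 256; a_6 = 104; b_6 = 296; c_6 = 60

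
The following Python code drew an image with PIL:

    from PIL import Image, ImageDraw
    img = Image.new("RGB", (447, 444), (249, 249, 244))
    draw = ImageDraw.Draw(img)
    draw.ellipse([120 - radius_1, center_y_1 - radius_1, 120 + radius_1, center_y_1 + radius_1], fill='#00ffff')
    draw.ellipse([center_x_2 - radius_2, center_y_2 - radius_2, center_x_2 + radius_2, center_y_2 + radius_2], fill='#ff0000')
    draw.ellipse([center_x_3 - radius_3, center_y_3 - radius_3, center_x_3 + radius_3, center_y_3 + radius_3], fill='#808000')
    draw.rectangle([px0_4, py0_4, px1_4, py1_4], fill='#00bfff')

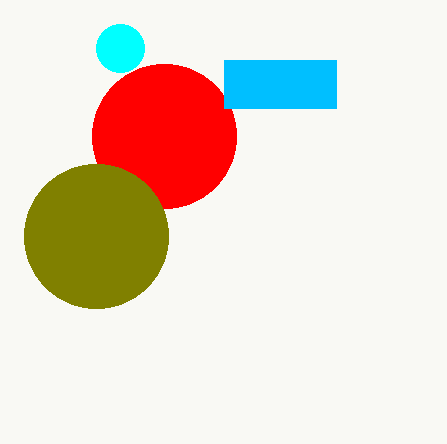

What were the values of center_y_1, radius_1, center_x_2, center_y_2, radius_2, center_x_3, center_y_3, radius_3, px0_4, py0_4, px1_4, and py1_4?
center_y_1 = 48; radius_1 = 24; center_x_2 = 164; center_y_2 = 136; radius_2 = 72; center_x_3 = 96; center_y_3 = 236; radius_3 = 72; px0_4 = 224; py0_4 = 60; px1_4 = 336; py1_4 = 108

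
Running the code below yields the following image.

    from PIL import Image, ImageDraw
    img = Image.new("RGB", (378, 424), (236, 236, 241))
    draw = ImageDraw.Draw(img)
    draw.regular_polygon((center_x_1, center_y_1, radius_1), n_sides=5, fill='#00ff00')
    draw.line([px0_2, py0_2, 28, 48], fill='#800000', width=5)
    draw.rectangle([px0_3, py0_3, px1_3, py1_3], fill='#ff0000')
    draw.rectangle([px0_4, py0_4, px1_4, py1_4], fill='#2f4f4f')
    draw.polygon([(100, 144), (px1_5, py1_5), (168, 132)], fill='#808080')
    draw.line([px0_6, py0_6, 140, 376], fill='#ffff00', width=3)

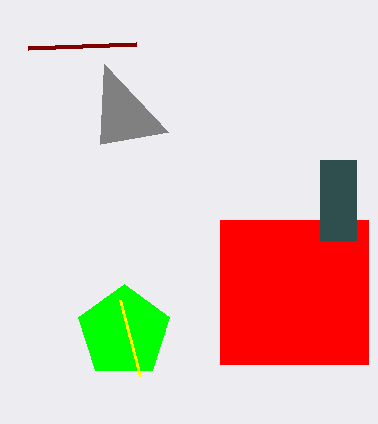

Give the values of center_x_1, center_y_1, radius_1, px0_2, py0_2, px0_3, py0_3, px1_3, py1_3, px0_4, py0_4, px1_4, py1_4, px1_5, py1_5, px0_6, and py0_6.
center_x_1 = 124; center_y_1 = 332; radius_1 = 48; px0_2 = 136; py0_2 = 44; px0_3 = 220; py0_3 = 220; px1_3 = 368; py1_3 = 364; px0_4 = 320; py0_4 = 160; px1_4 = 356; py1_4 = 240; px1_5 = 104; py1_5 = 64; px0_6 = 120; py0_6 = 300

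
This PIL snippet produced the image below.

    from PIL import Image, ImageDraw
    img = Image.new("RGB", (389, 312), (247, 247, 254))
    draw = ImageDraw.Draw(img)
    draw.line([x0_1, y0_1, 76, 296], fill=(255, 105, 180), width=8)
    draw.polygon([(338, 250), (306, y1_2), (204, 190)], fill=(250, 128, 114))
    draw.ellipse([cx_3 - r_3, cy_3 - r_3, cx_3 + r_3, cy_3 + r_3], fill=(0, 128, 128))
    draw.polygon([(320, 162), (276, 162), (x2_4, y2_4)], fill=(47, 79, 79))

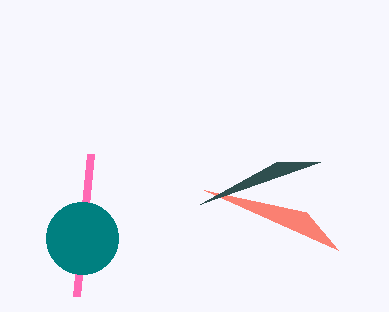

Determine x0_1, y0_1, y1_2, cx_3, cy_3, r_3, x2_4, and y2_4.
x0_1 = 90; y0_1 = 154; y1_2 = 212; cx_3 = 82; cy_3 = 238; r_3 = 36; x2_4 = 200; y2_4 = 204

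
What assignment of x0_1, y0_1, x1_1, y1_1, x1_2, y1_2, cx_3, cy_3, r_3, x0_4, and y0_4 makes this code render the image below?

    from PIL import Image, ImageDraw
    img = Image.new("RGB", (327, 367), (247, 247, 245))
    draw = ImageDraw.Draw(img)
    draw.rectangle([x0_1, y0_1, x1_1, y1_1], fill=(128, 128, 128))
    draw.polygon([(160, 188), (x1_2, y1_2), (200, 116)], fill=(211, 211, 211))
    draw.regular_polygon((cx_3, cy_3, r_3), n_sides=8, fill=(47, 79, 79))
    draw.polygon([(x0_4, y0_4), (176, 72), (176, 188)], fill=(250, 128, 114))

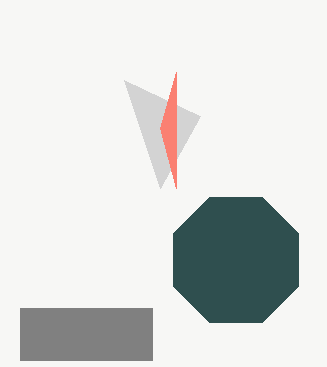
x0_1 = 20; y0_1 = 308; x1_1 = 152; y1_1 = 360; x1_2 = 124; y1_2 = 80; cx_3 = 236; cy_3 = 260; r_3 = 68; x0_4 = 160; y0_4 = 128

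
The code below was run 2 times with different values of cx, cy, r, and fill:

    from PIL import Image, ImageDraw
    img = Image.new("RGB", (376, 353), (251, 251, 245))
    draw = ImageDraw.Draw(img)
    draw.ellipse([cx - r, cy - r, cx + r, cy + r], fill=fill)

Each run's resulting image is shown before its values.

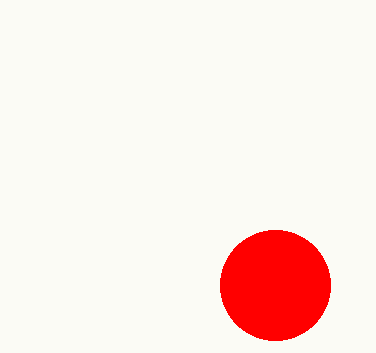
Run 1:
cx = 275, cy = 285, r = 55, fill = 'red'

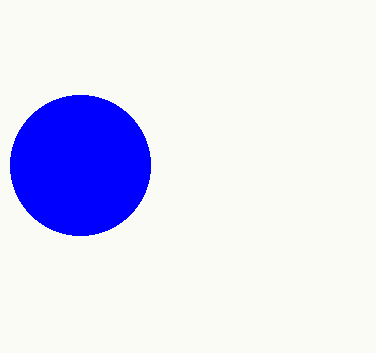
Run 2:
cx = 80; cy = 165; r = 70; fill = 'blue'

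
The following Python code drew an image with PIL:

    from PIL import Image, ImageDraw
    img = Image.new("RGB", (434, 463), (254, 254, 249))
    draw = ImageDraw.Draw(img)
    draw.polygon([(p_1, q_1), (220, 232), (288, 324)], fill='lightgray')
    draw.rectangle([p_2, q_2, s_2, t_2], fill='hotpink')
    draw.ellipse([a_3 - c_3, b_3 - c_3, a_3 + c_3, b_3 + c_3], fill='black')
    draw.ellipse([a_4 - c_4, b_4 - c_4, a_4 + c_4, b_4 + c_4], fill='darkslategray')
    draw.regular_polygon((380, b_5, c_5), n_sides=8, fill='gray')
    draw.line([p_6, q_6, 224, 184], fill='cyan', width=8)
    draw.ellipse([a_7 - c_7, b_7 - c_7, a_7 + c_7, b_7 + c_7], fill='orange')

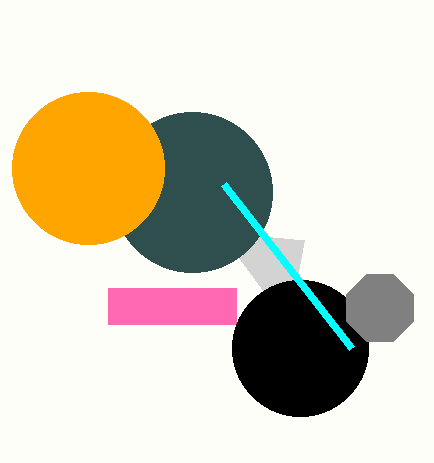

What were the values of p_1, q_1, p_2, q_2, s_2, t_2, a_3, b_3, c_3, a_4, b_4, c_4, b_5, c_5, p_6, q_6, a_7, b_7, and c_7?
p_1 = 304, q_1 = 240, p_2 = 108, q_2 = 288, s_2 = 236, t_2 = 324, a_3 = 300, b_3 = 348, c_3 = 68, a_4 = 192, b_4 = 192, c_4 = 80, b_5 = 308, c_5 = 36, p_6 = 352, q_6 = 348, a_7 = 88, b_7 = 168, c_7 = 76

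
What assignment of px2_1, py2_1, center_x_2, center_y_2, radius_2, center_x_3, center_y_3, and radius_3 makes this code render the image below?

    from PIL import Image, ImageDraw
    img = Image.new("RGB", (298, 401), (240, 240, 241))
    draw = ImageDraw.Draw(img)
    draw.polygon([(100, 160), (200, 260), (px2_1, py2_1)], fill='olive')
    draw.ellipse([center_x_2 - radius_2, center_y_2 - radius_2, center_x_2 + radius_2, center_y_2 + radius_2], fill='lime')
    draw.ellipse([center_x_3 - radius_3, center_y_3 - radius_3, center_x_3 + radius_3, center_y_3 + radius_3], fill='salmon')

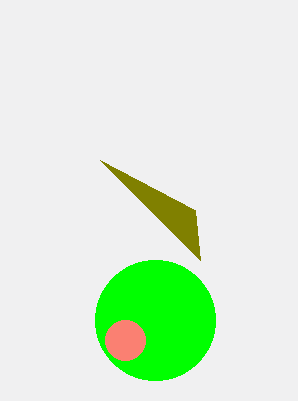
px2_1 = 195, py2_1 = 210, center_x_2 = 155, center_y_2 = 320, radius_2 = 60, center_x_3 = 125, center_y_3 = 340, radius_3 = 20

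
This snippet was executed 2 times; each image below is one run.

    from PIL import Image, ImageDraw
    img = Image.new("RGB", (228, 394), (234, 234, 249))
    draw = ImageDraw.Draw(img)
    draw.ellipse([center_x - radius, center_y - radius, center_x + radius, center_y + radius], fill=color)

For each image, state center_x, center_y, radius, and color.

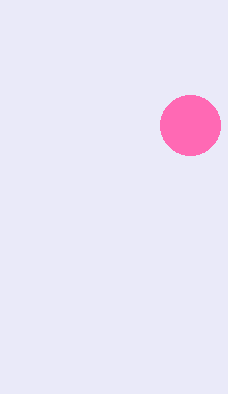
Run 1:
center_x = 190, center_y = 125, radius = 30, color = 'hotpink'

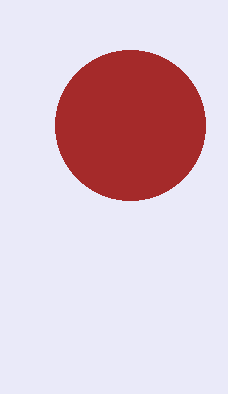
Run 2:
center_x = 130
center_y = 125
radius = 75
color = 'brown'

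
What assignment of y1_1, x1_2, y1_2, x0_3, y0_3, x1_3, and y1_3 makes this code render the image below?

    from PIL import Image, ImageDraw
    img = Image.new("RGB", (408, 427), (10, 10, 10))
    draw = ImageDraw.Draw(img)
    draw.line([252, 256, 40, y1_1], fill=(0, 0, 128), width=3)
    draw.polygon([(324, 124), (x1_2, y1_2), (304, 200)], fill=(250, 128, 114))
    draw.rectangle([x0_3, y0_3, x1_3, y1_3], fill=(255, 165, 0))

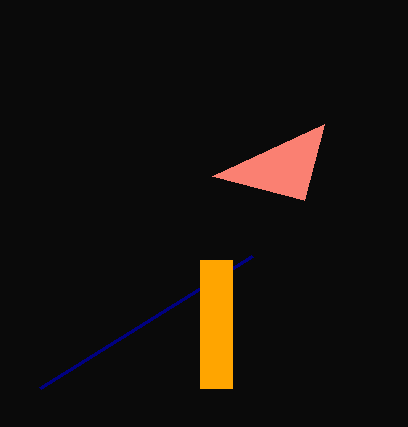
y1_1 = 388; x1_2 = 212; y1_2 = 176; x0_3 = 200; y0_3 = 260; x1_3 = 232; y1_3 = 388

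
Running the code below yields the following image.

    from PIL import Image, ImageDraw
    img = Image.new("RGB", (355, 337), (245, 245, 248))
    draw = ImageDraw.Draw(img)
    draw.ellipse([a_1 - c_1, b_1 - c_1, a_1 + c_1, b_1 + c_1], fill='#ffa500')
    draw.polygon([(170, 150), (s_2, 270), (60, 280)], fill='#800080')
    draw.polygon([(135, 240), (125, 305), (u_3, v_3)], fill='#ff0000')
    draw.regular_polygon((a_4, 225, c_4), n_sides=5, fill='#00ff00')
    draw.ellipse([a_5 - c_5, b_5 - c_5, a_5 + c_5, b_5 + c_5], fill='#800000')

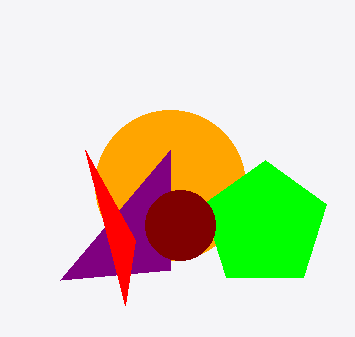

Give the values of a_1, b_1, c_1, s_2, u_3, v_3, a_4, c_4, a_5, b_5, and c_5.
a_1 = 170
b_1 = 185
c_1 = 75
s_2 = 170
u_3 = 85
v_3 = 150
a_4 = 265
c_4 = 65
a_5 = 180
b_5 = 225
c_5 = 35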